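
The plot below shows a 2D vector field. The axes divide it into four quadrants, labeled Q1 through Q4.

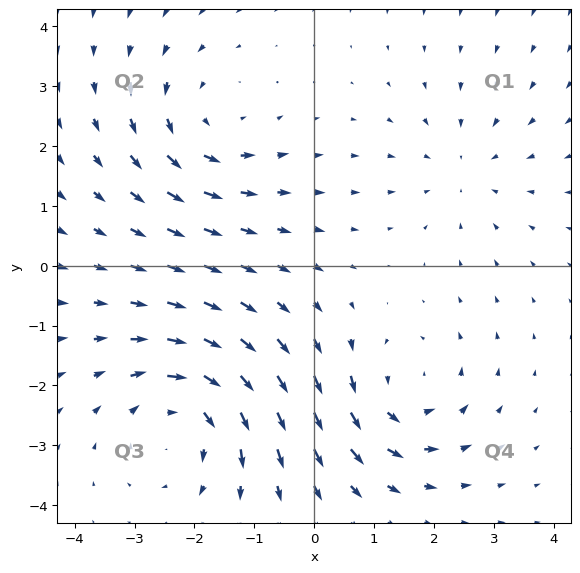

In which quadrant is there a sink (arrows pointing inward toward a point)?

The sink sits at approximately (2.5, 1.6), which lies in quadrant Q1. The divergence there is about -2, negative as expected for a sink.

Q1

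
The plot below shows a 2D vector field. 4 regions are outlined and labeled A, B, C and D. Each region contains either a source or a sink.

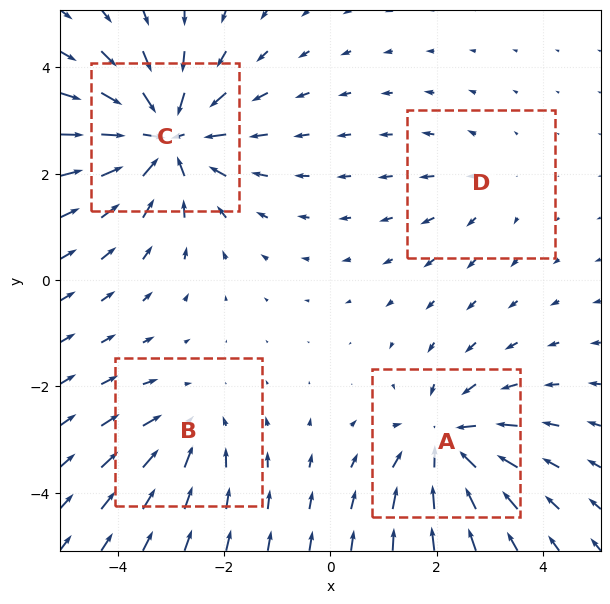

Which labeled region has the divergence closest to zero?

D

Divergence at each region's feature centre — A: about -5, B: about -3, C: about -7, D: about +2. Region D is closest to zero.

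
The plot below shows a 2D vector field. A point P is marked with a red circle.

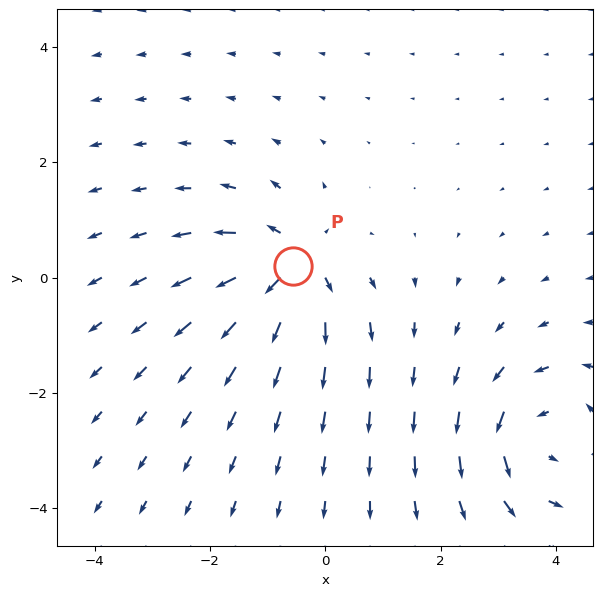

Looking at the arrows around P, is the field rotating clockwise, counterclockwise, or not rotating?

not rotating

Near P at (-0.6, 0.2) the arrows show no circulation. The curl there is ≈0.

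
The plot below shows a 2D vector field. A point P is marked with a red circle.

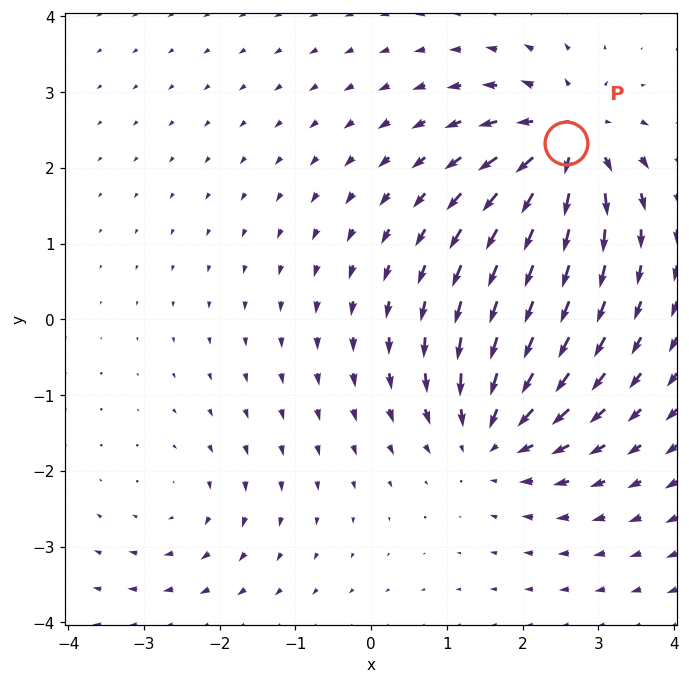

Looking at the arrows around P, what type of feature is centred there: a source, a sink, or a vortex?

At P (2.6, 2.3) the arrows spread outward. Divergence about +7, curl ≈0 — positive divergence with near-zero curl is a source.

source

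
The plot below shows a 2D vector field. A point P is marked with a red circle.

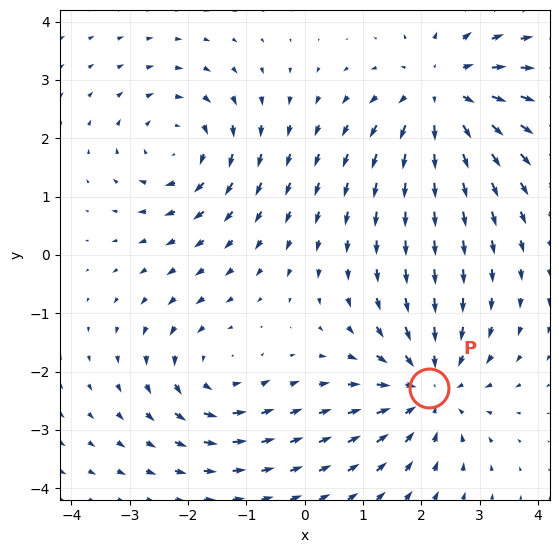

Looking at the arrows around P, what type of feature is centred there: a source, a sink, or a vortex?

At P (2.1, -2.3) the arrows converge inward. Divergence about -4, curl ≈0 — negative divergence with near-zero curl is a sink.

sink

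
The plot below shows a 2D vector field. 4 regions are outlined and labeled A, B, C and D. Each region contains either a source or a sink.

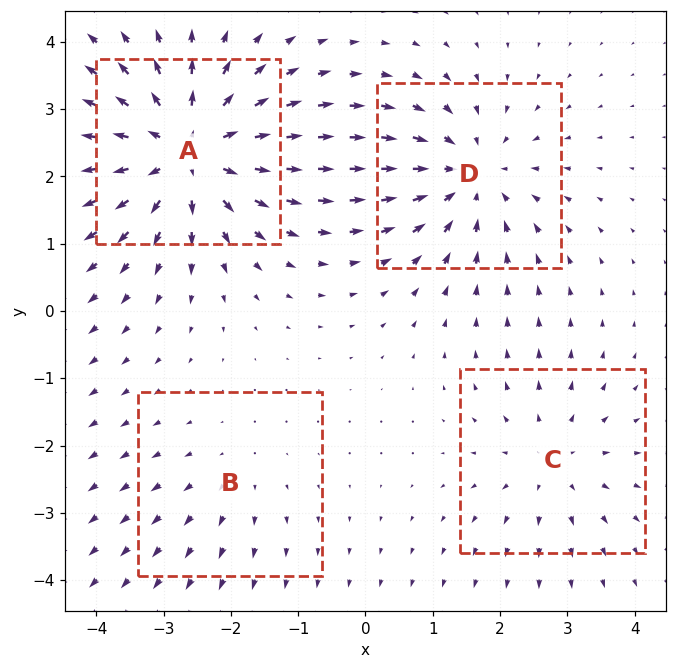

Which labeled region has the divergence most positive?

Divergence at each region's feature centre — A: about +6, B: about +2, C: about +3, D: about -5. Region A is most positive.

A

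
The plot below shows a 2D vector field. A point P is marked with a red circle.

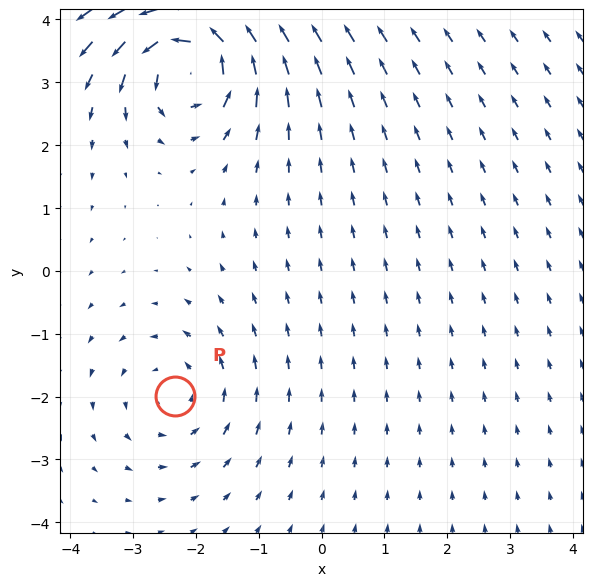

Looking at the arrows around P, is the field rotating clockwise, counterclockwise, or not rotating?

counterclockwise

Near P at (-2.3, -2.0) the arrows circulate counterclockwise. The curl (z-component) there is about +3; positive curl means counterclockwise rotation.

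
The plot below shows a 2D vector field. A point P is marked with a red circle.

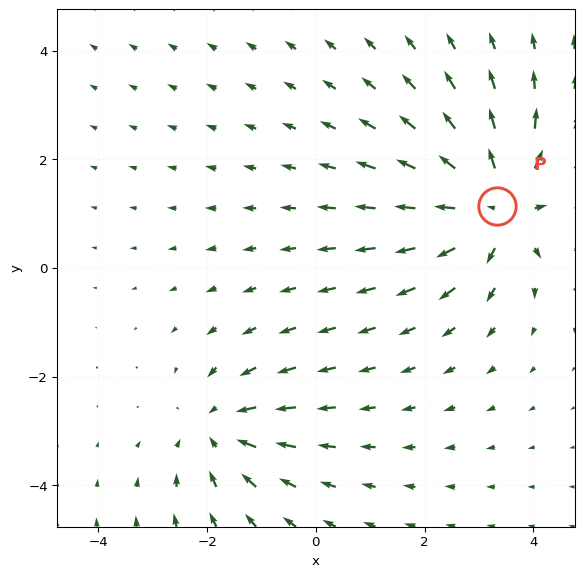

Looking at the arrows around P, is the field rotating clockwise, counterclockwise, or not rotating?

not rotating

Near P at (3.3, 1.1) the arrows show no circulation. The curl there is ≈0.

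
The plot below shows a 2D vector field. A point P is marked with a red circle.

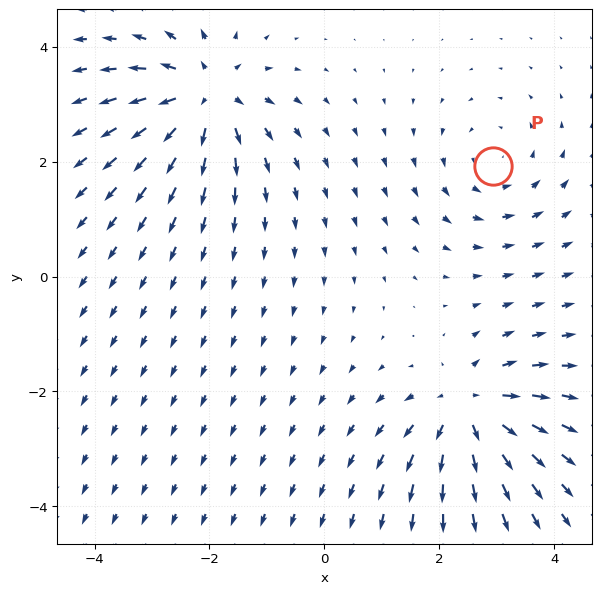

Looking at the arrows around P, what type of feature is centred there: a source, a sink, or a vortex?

At P (2.9, 1.9) the arrows circulate counterclockwise. Divergence ≈0, curl about +3 — near-zero divergence with nonzero curl is a vortex.

vortex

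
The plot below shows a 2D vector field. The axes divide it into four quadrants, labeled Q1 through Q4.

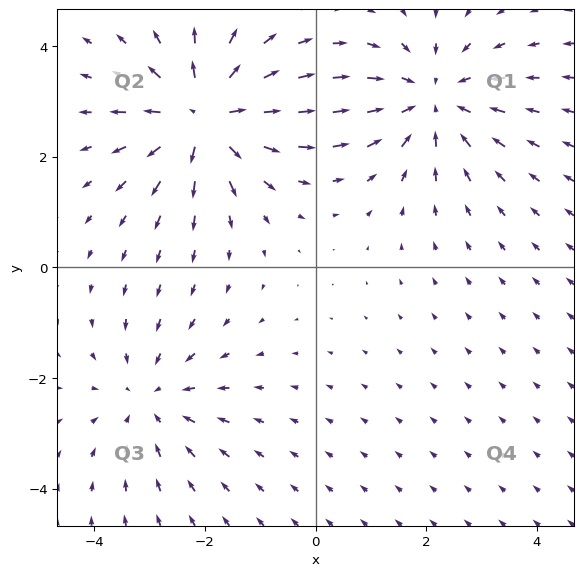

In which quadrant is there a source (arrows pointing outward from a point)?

Q2

The source sits at approximately (-2.0, 2.7), which lies in quadrant Q2. The divergence there is about +6, positive as expected for a source.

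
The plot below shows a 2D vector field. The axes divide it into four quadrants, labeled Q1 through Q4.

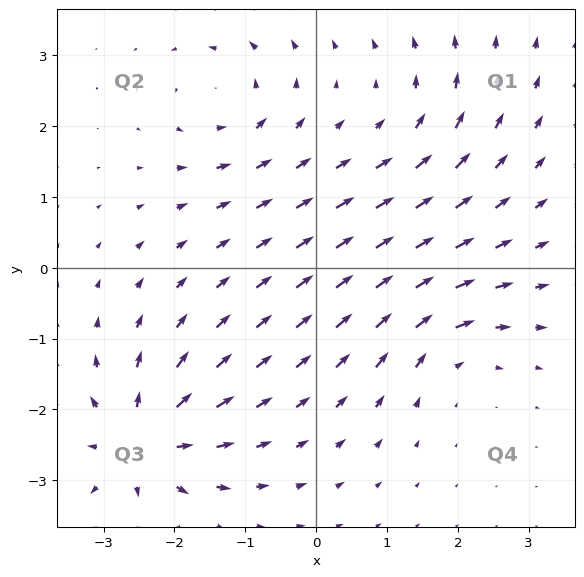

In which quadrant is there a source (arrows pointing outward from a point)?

The source sits at approximately (-2.4, -2.5), which lies in quadrant Q3. The divergence there is about +6, positive as expected for a source.

Q3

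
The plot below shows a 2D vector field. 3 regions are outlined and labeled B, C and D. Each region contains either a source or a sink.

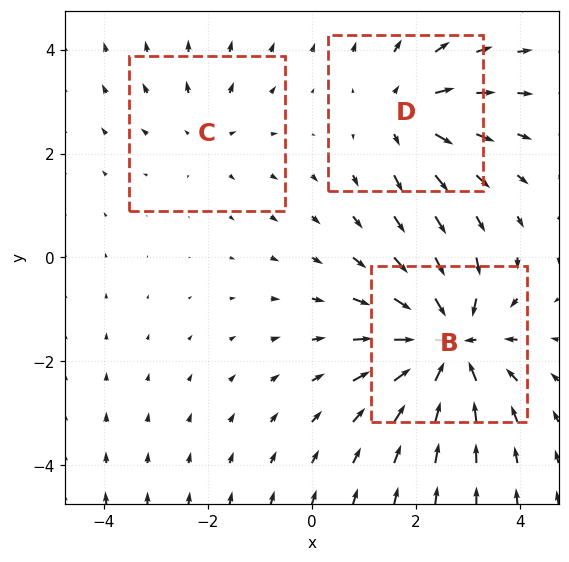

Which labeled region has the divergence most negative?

Divergence at each region's feature centre — B: about -6, C: about +2, D: about +3. Region B is most negative.

B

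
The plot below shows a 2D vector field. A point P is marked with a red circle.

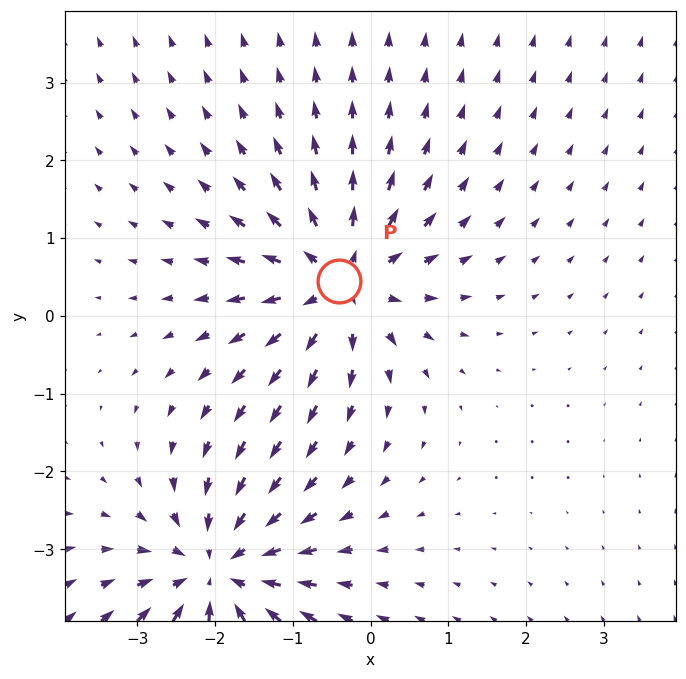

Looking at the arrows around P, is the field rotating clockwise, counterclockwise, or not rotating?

Near P at (-0.4, 0.4) the arrows show no circulation. The curl there is ≈0.

not rotating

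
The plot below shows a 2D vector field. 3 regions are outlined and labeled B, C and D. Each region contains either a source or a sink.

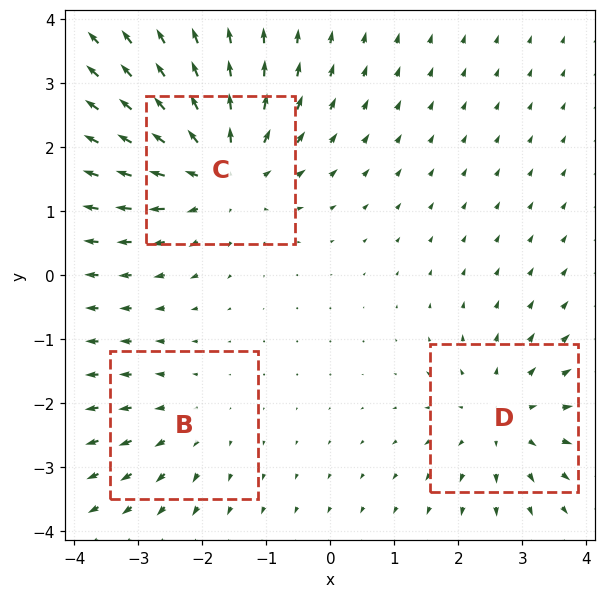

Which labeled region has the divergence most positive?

C

Divergence at each region's feature centre — B: about +2, C: about +4, D: about +3. Region C is most positive.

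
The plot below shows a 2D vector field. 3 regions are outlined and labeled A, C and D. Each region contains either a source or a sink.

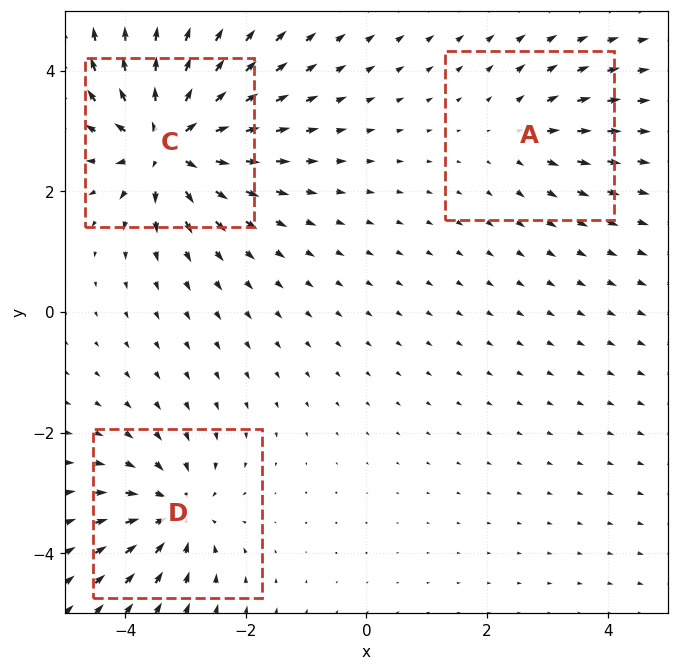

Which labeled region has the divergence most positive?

Divergence at each region's feature centre — A: about +2, C: about +6, D: about -4. Region C is most positive.

C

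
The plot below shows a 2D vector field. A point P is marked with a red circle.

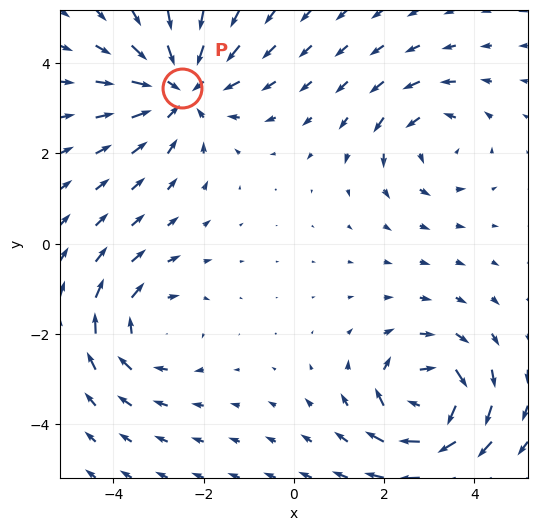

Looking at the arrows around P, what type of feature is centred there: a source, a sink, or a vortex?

At P (-2.5, 3.4) the arrows converge inward. Divergence about -3, curl ≈0 — negative divergence with near-zero curl is a sink.

sink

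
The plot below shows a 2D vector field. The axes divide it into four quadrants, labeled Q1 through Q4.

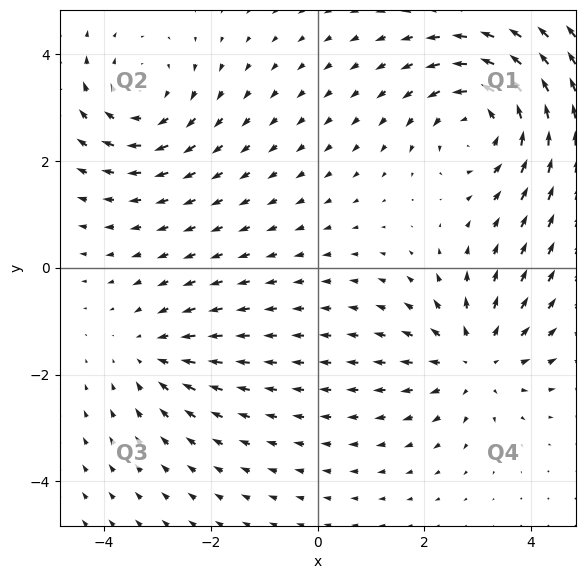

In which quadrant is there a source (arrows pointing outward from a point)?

The source sits at approximately (2.9, -1.7), which lies in quadrant Q4. The divergence there is about +4, positive as expected for a source.

Q4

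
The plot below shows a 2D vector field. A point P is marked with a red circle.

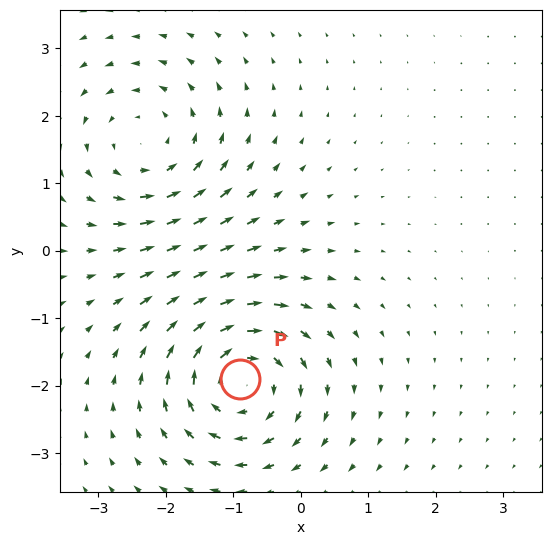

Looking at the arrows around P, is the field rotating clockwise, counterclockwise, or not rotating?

Near P at (-0.9, -1.9) the arrows circulate clockwise. The curl (z-component) there is about -6; negative curl means clockwise rotation.

clockwise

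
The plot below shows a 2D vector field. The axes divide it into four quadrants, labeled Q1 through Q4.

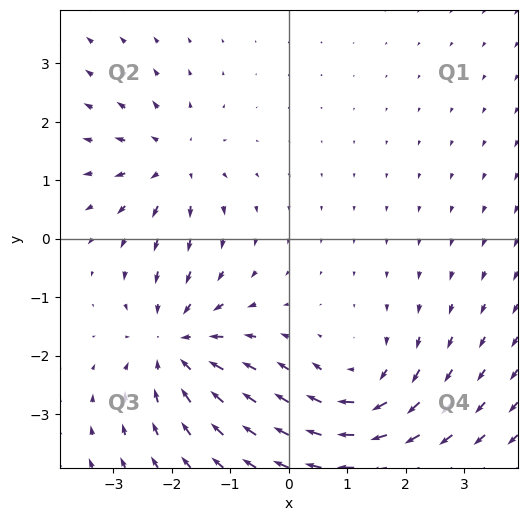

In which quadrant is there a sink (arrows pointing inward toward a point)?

The sink sits at approximately (-1.9, -1.8), which lies in quadrant Q3. The divergence there is about -4, negative as expected for a sink.

Q3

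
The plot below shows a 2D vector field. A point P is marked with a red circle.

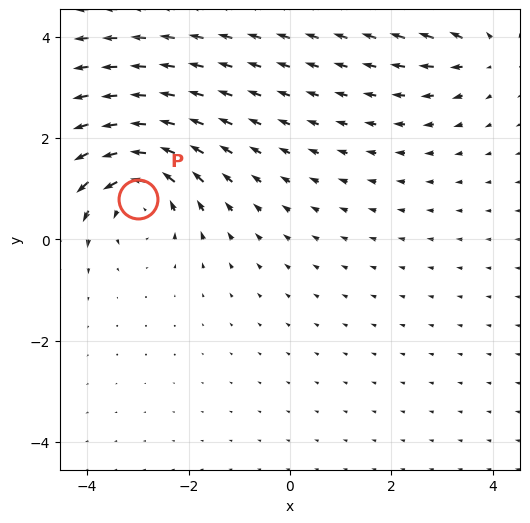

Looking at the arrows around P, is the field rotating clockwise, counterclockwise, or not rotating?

counterclockwise

Near P at (-3.0, 0.8) the arrows circulate counterclockwise. The curl (z-component) there is about +4; positive curl means counterclockwise rotation.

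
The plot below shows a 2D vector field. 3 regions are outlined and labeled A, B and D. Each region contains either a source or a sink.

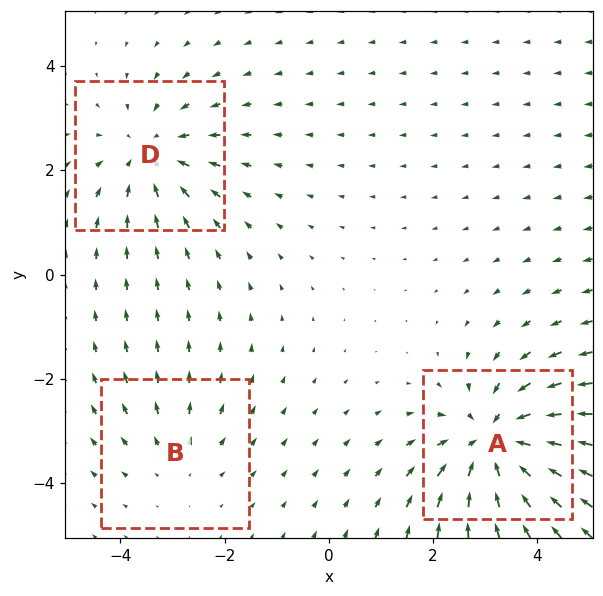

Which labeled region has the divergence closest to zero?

B

Divergence at each region's feature centre — A: about -5, B: about +2, D: about -3. Region B is closest to zero.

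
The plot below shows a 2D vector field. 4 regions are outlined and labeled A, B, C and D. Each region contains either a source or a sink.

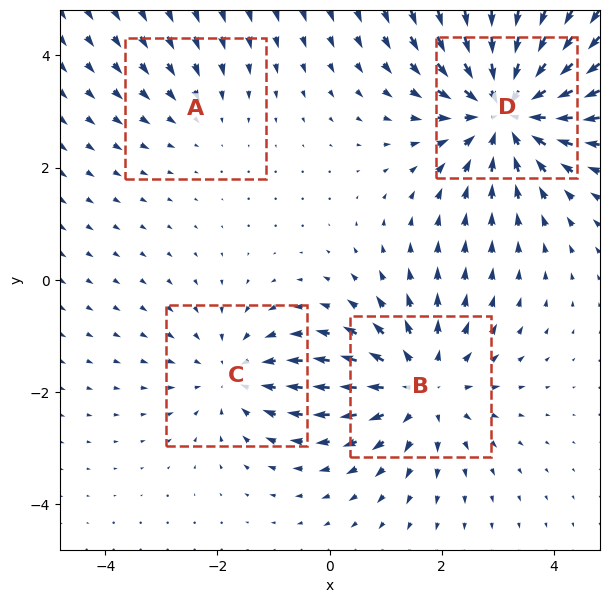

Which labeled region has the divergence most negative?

D

Divergence at each region's feature centre — A: about -2, B: about +4, C: about -3, D: about -6. Region D is most negative.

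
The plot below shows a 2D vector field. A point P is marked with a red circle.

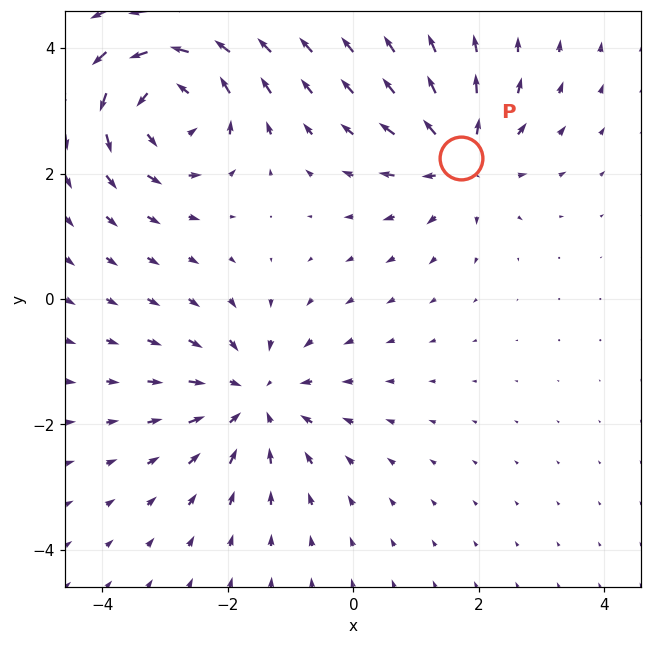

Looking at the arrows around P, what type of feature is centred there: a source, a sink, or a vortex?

source

At P (1.7, 2.2) the arrows spread outward. Divergence about +5, curl ≈0 — positive divergence with near-zero curl is a source.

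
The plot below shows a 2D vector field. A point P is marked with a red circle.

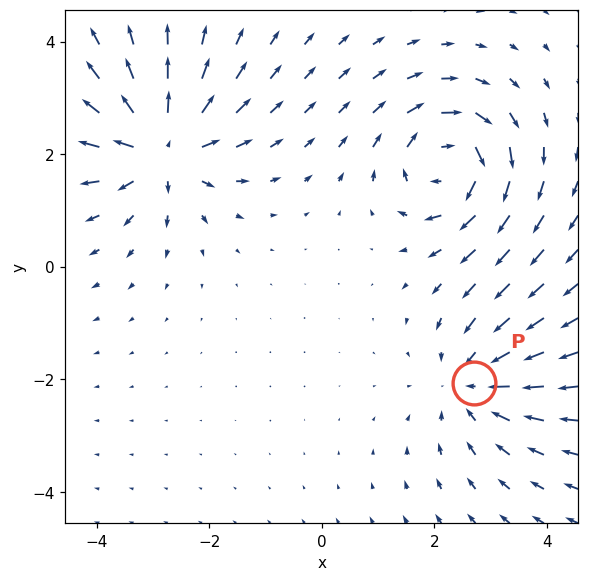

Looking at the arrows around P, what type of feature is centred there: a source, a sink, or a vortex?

At P (2.7, -2.1) the arrows converge inward. Divergence about -3, curl ≈0 — negative divergence with near-zero curl is a sink.

sink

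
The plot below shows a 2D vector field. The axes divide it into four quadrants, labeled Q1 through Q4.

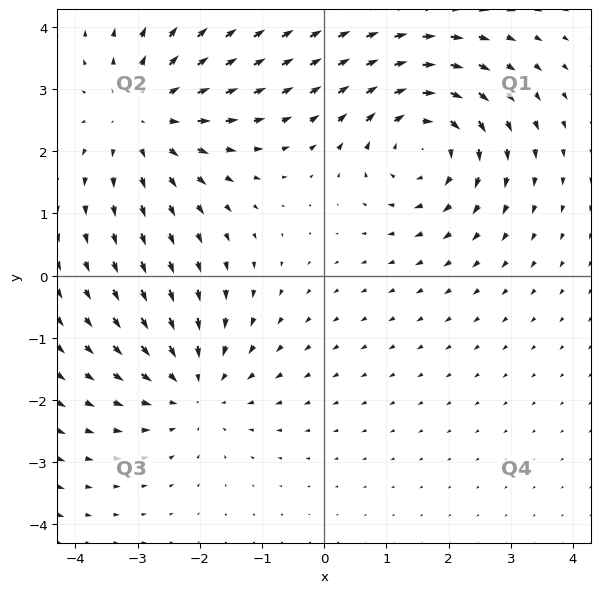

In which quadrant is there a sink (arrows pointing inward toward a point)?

Q3

The sink sits at approximately (-2.1, -1.8), which lies in quadrant Q3. The divergence there is about -3, negative as expected for a sink.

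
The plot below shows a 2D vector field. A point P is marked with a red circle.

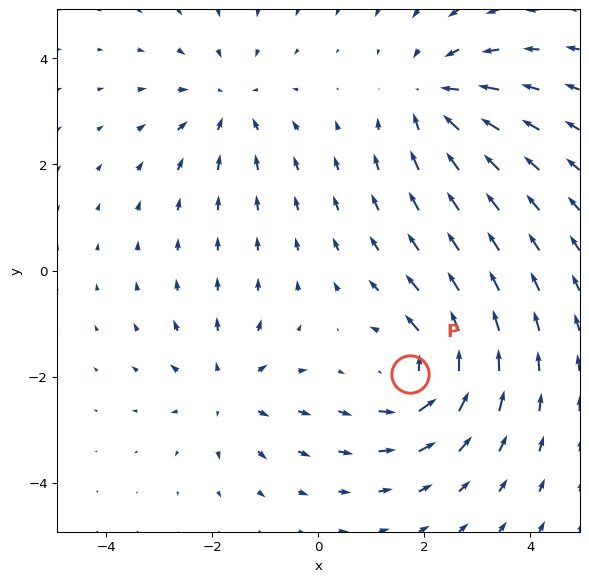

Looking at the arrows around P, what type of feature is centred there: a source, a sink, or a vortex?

vortex

At P (1.7, -1.9) the arrows circulate counterclockwise. Divergence ≈0, curl about +5 — near-zero divergence with nonzero curl is a vortex.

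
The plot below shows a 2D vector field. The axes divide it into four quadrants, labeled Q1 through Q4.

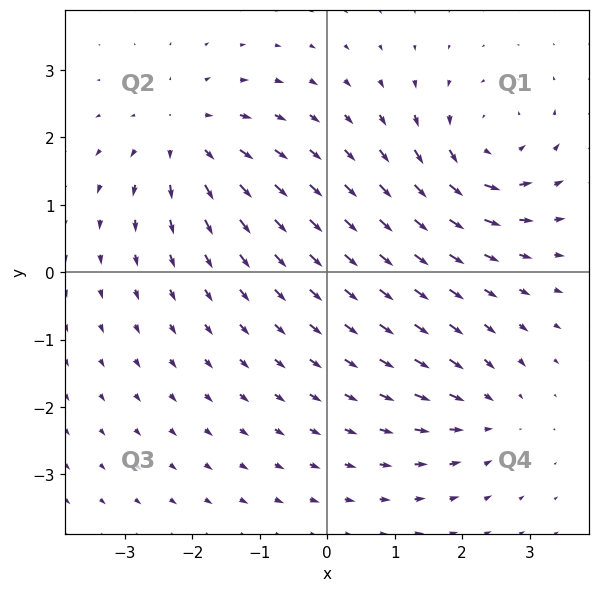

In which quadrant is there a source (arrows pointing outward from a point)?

Q2

The source sits at approximately (-2.1, 2.0), which lies in quadrant Q2. The divergence there is about +4, positive as expected for a source.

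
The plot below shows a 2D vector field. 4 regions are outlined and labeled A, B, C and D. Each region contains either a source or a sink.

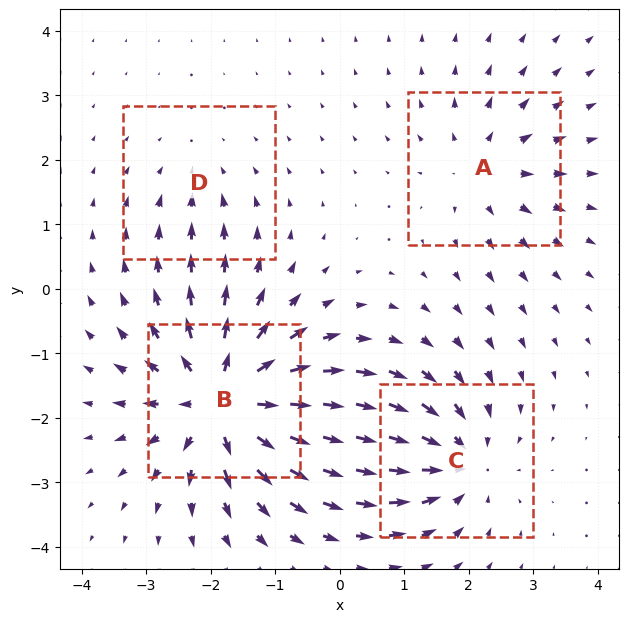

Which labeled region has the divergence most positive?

Divergence at each region's feature centre — A: about +4, B: about +8, C: about -5, D: about -2. Region B is most positive.

B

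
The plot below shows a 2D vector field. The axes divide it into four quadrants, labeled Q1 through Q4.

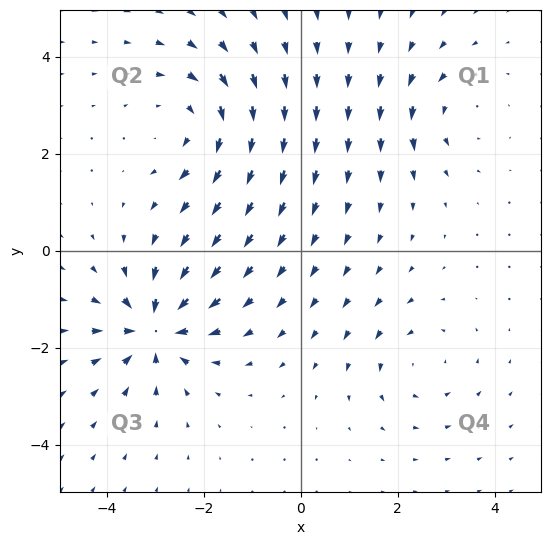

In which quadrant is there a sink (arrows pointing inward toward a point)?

Q3

The sink sits at approximately (-3.0, -1.6), which lies in quadrant Q3. The divergence there is about -6, negative as expected for a sink.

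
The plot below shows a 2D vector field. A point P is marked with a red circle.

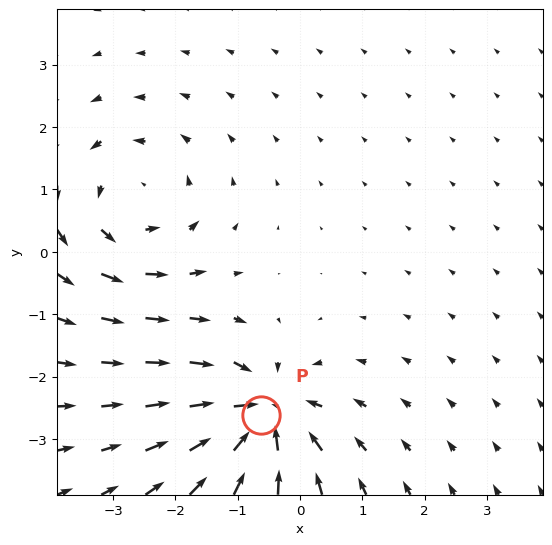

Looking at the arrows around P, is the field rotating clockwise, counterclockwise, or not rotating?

Near P at (-0.6, -2.6) the arrows show no circulation. The curl there is ≈0.

not rotating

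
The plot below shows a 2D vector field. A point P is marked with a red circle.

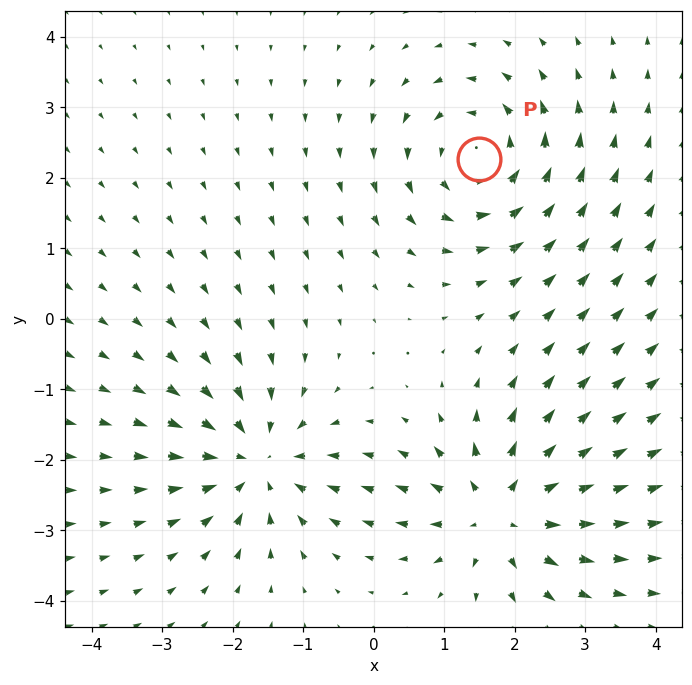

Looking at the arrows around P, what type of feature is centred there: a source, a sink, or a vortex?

At P (1.5, 2.3) the arrows circulate counterclockwise. Divergence ≈0, curl about +4 — near-zero divergence with nonzero curl is a vortex.

vortex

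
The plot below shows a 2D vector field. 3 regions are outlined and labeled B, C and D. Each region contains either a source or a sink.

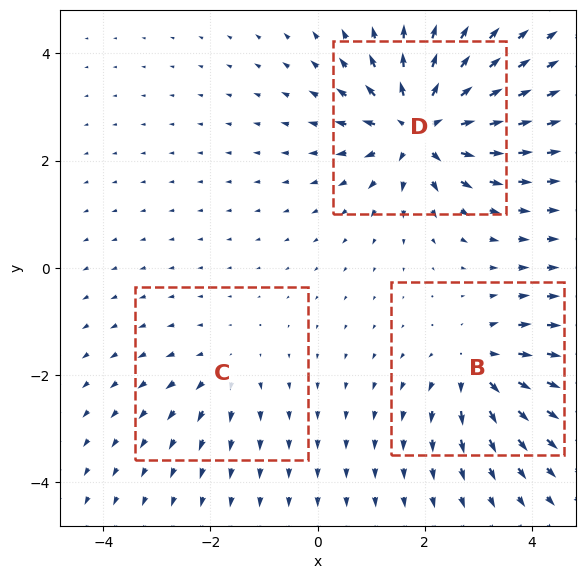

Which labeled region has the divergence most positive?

Divergence at each region's feature centre — B: about +4, C: about +2, D: about +7. Region D is most positive.

D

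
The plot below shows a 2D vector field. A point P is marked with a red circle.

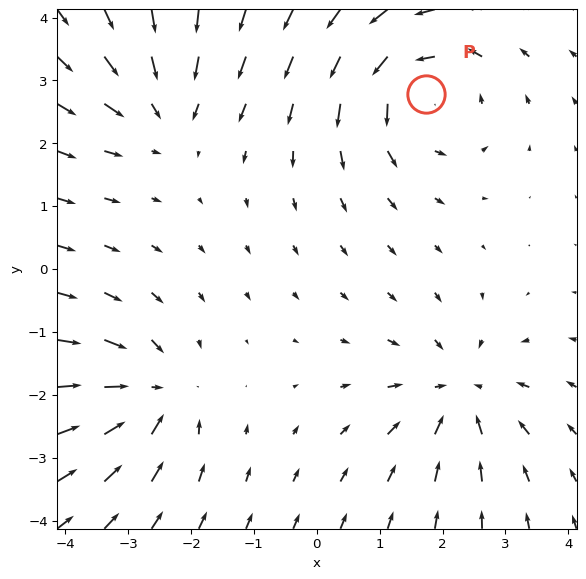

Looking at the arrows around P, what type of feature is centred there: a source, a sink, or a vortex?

At P (1.7, 2.8) the arrows circulate counterclockwise. Divergence ≈0, curl about +5 — near-zero divergence with nonzero curl is a vortex.

vortex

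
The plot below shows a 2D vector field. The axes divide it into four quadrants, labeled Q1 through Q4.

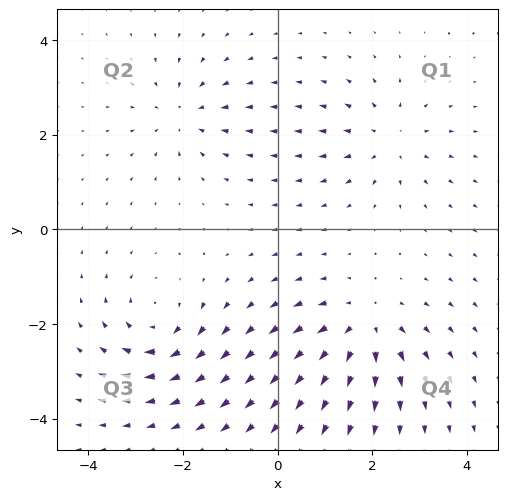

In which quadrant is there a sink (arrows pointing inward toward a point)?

Q2

The sink sits at approximately (-2.0, 2.4), which lies in quadrant Q2. The divergence there is about -4, negative as expected for a sink.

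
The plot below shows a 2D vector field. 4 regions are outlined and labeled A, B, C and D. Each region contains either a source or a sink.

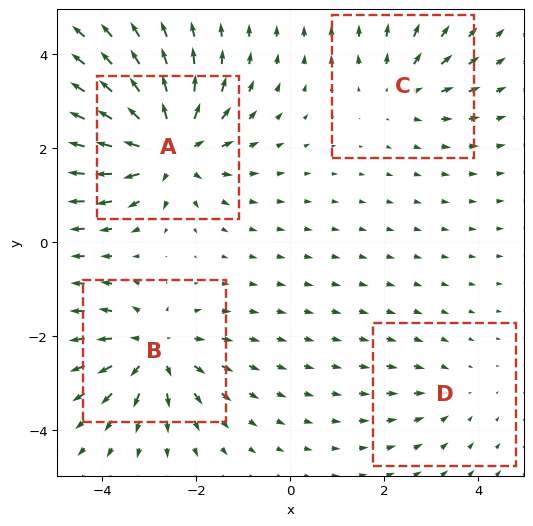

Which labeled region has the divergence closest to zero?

Divergence at each region's feature centre — A: about +8, B: about +6, C: about +3, D: about -2. Region D is closest to zero.

D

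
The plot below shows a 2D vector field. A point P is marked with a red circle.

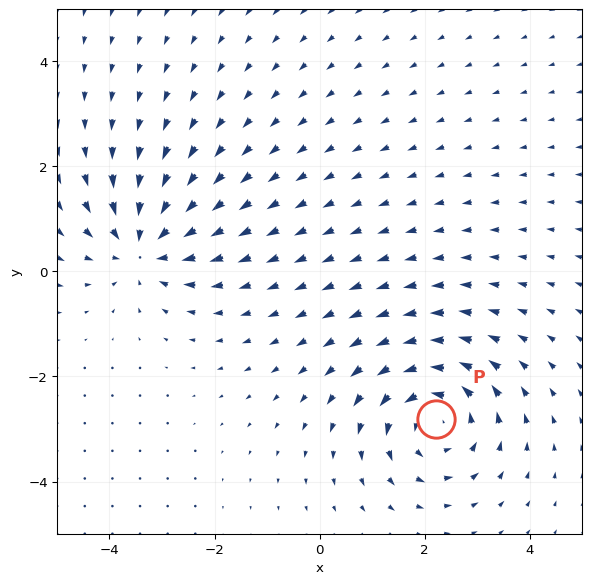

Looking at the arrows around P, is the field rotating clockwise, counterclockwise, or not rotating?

Near P at (2.2, -2.8) the arrows circulate counterclockwise. The curl (z-component) there is about +5; positive curl means counterclockwise rotation.

counterclockwise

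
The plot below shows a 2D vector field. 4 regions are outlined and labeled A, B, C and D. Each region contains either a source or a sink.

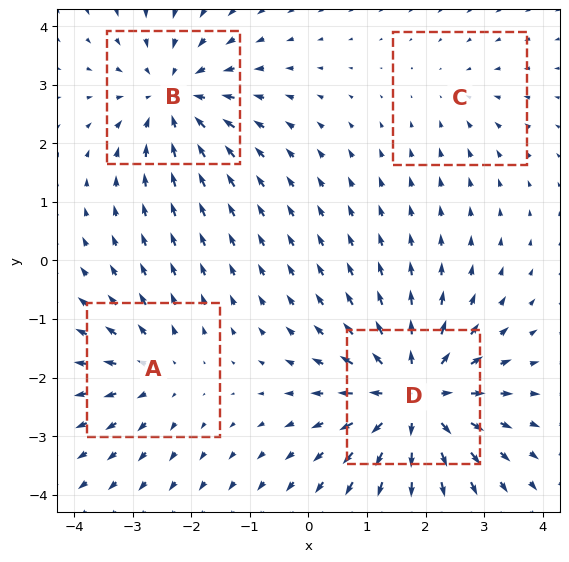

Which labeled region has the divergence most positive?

D

Divergence at each region's feature centre — A: about +3, B: about -5, C: about -2, D: about +7. Region D is most positive.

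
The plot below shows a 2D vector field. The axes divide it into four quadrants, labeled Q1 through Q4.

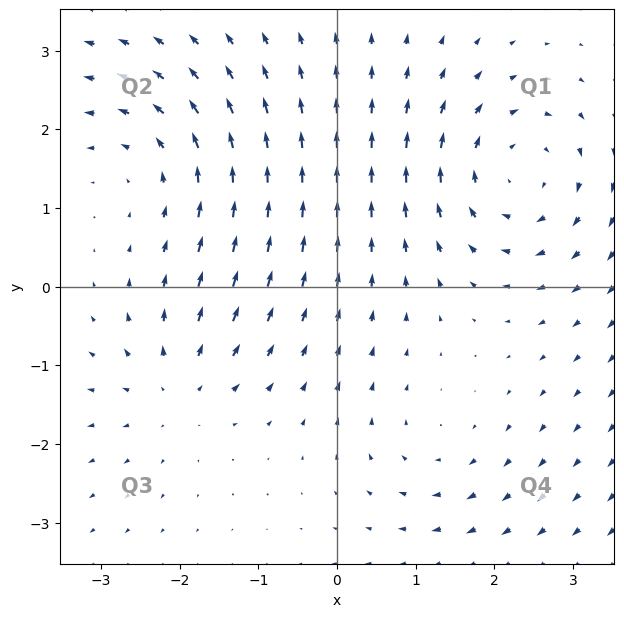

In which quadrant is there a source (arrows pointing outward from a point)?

The source sits at approximately (-2.0, -1.3), which lies in quadrant Q3. The divergence there is about +4, positive as expected for a source.

Q3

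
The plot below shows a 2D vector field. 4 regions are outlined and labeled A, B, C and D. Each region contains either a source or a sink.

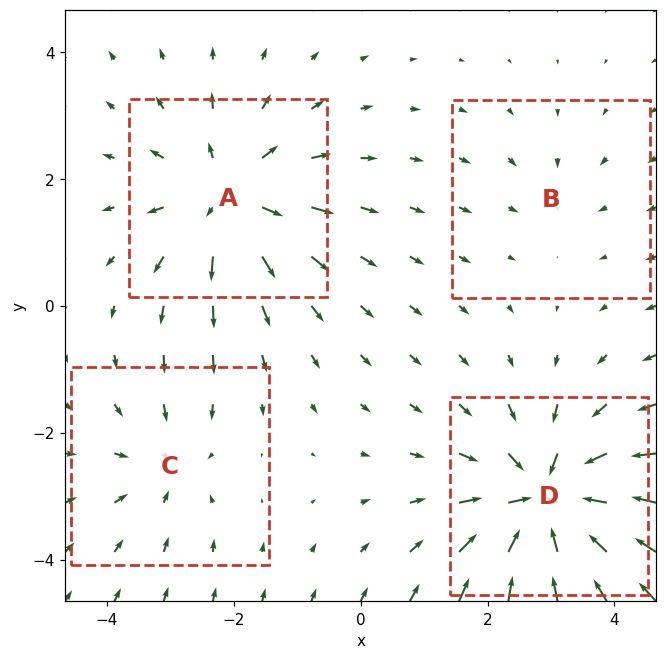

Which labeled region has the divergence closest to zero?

B

Divergence at each region's feature centre — A: about +5, B: about -2, C: about -3, D: about -8. Region B is closest to zero.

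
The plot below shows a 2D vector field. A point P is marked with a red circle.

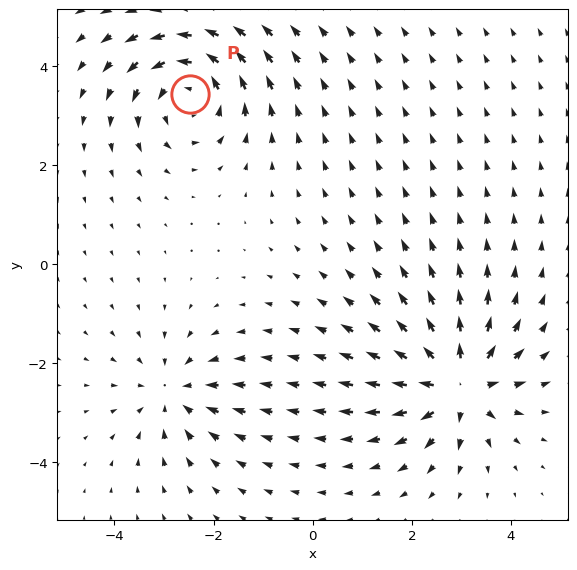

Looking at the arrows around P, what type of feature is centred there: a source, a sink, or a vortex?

vortex

At P (-2.5, 3.4) the arrows circulate counterclockwise. Divergence ≈0, curl about +5 — near-zero divergence with nonzero curl is a vortex.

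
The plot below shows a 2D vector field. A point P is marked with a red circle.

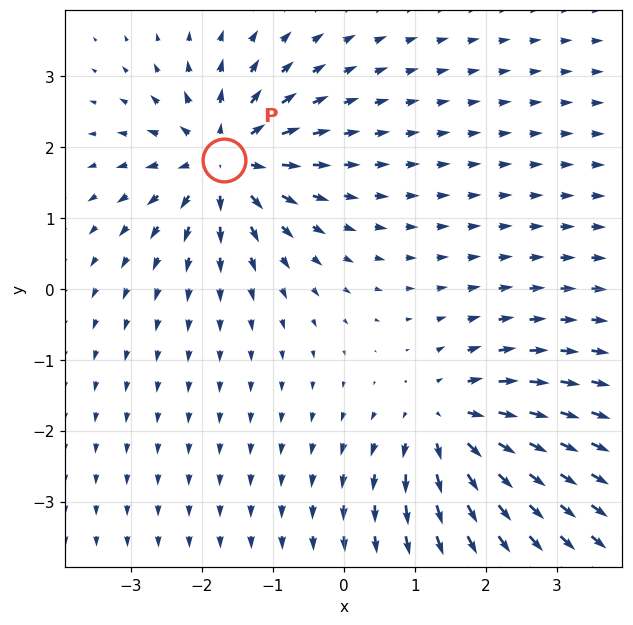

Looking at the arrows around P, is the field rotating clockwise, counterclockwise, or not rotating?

Near P at (-1.7, 1.8) the arrows show no circulation. The curl there is ≈0.

not rotating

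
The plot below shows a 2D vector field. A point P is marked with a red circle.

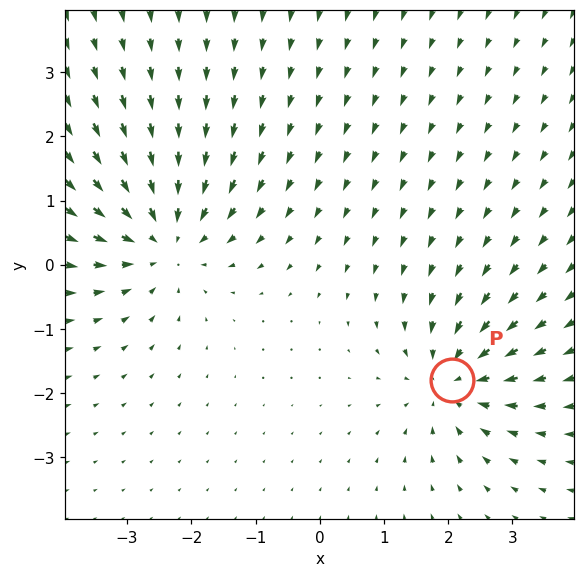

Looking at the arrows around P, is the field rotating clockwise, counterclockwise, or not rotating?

Near P at (2.1, -1.8) the arrows show no circulation. The curl there is ≈0.

not rotating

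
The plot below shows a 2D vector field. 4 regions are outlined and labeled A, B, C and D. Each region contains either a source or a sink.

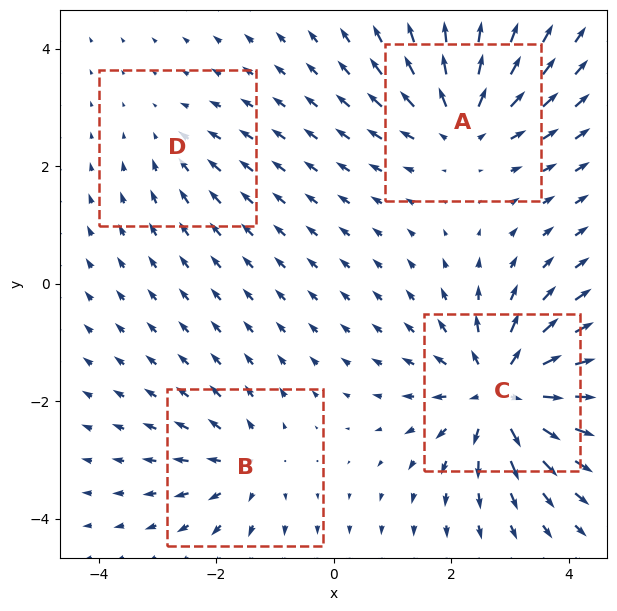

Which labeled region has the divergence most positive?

Divergence at each region's feature centre — A: about +5, B: about +4, C: about +8, D: about -2. Region C is most positive.

C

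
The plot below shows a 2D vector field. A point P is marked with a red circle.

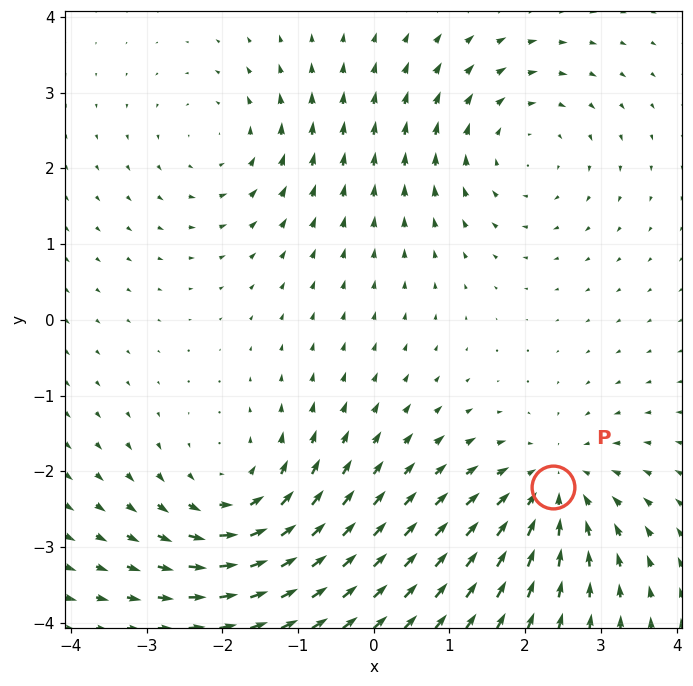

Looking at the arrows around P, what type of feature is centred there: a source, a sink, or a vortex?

sink

At P (2.4, -2.2) the arrows converge inward. Divergence about -5, curl ≈0 — negative divergence with near-zero curl is a sink.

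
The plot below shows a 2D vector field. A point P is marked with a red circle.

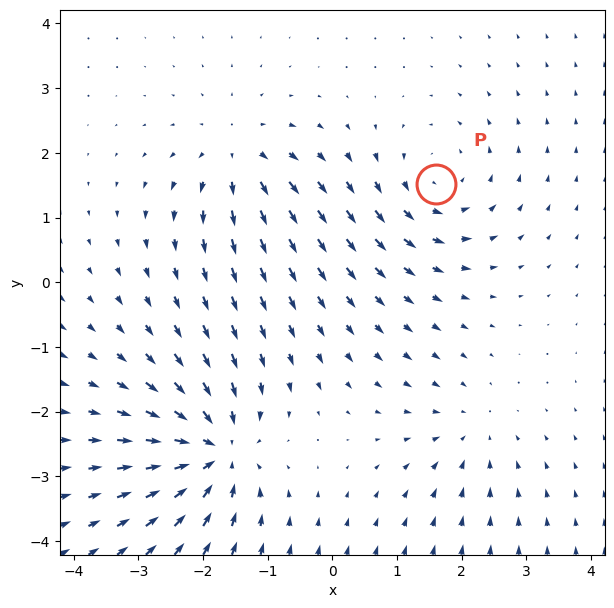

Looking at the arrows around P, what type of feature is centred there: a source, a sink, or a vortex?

At P (1.6, 1.5) the arrows circulate counterclockwise. Divergence ≈0, curl about +4 — near-zero divergence with nonzero curl is a vortex.

vortex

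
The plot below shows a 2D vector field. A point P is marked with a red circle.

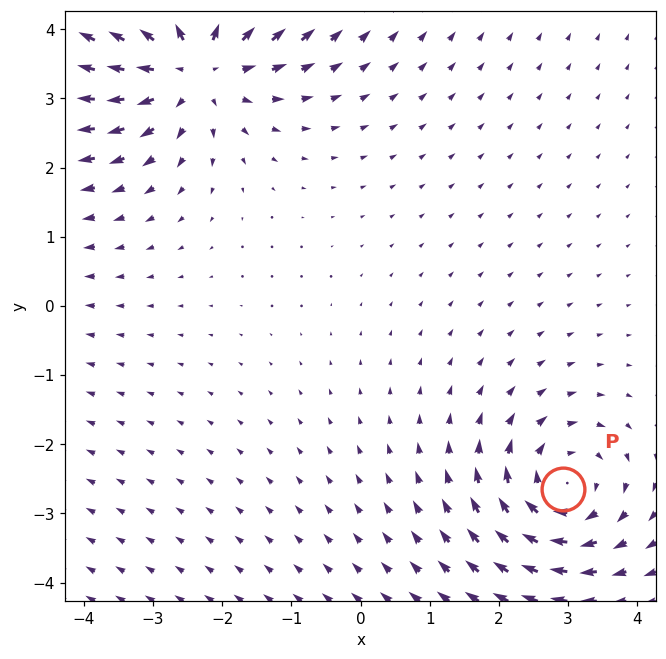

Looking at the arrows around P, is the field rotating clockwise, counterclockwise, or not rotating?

Near P at (2.9, -2.6) the arrows circulate clockwise. The curl (z-component) there is about -4; negative curl means clockwise rotation.

clockwise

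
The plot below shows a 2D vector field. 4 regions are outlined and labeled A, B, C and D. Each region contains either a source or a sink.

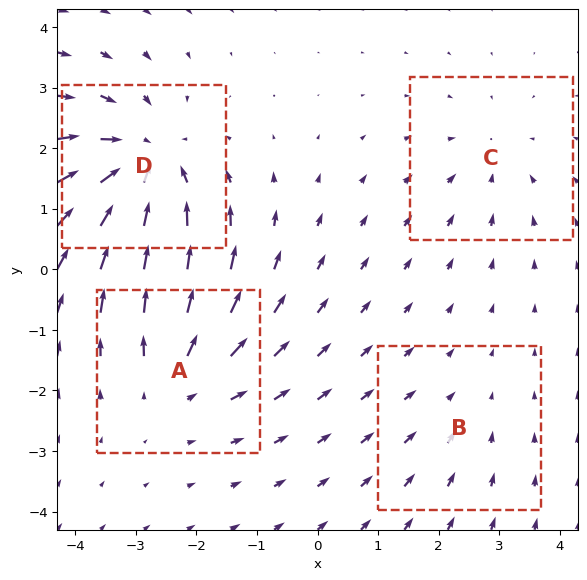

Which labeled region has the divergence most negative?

Divergence at each region's feature centre — A: about +4, B: about -2, C: about -3, D: about -6. Region D is most negative.

D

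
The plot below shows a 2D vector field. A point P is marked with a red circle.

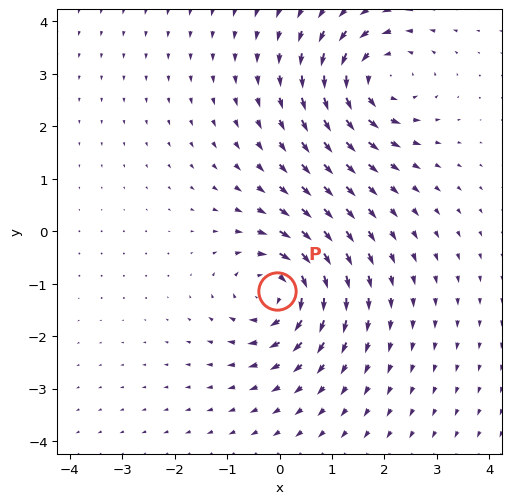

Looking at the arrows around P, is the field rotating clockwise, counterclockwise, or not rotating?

clockwise

Near P at (-0.1, -1.1) the arrows circulate clockwise. The curl (z-component) there is about -6; negative curl means clockwise rotation.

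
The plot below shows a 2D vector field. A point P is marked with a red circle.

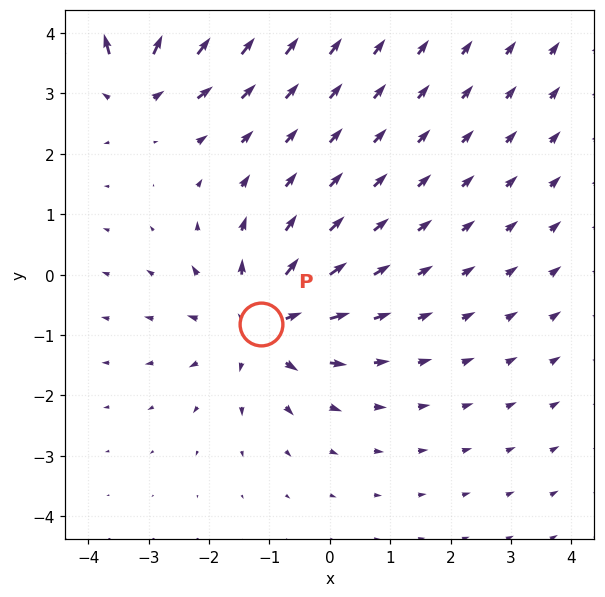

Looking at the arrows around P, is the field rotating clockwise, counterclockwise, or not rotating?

Near P at (-1.1, -0.8) the arrows show no circulation. The curl there is ≈0.

not rotating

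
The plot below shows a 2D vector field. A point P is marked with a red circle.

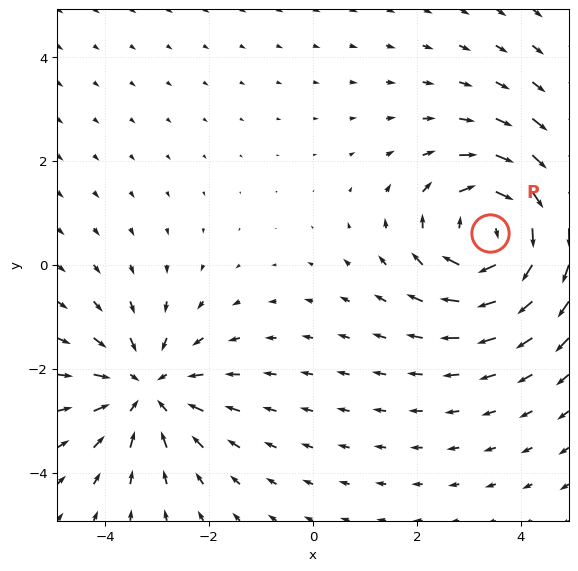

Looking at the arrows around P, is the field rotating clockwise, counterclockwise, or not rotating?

Near P at (3.4, 0.6) the arrows circulate clockwise. The curl (z-component) there is about -4; negative curl means clockwise rotation.

clockwise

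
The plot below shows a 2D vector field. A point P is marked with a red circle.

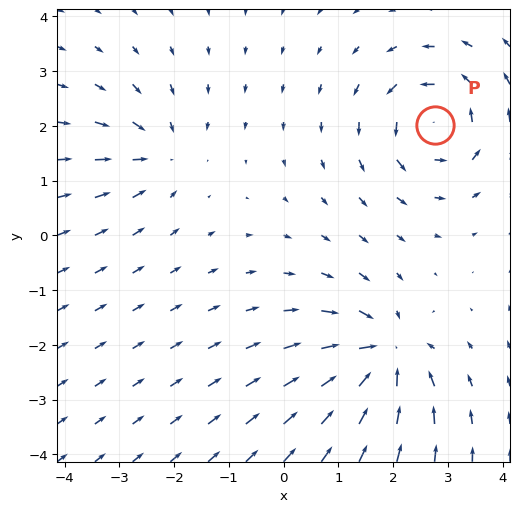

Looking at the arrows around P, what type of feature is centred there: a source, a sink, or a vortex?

vortex

At P (2.8, 2.0) the arrows circulate counterclockwise. Divergence ≈0, curl about +6 — near-zero divergence with nonzero curl is a vortex.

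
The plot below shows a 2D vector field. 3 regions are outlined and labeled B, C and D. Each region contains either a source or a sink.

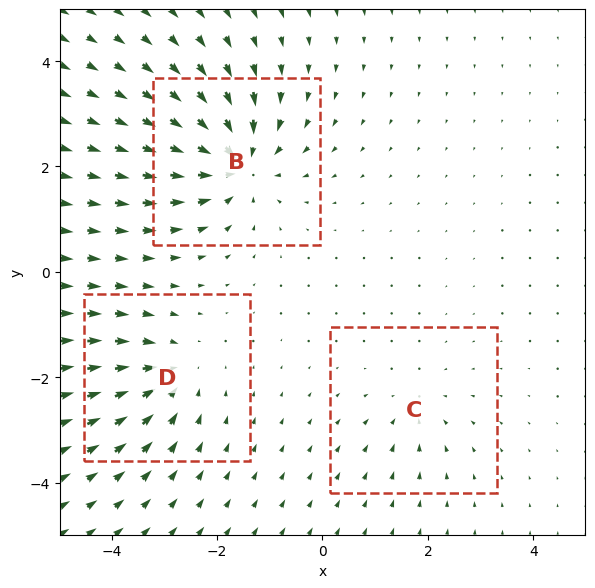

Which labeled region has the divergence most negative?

Divergence at each region's feature centre — B: about -6, C: about -2, D: about -4. Region B is most negative.

B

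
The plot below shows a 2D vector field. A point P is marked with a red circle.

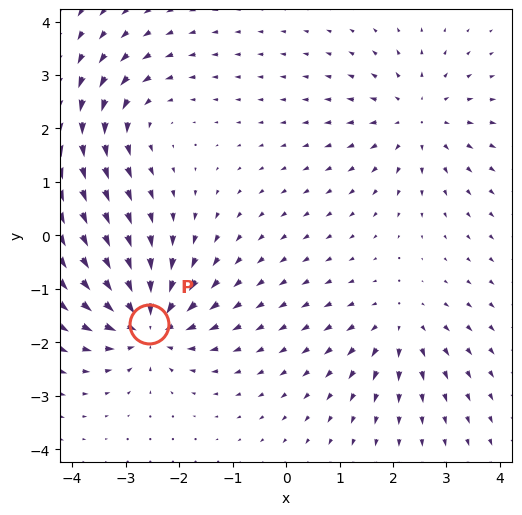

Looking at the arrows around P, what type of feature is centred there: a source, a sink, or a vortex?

sink

At P (-2.6, -1.7) the arrows converge inward. Divergence about -7, curl ≈0 — negative divergence with near-zero curl is a sink.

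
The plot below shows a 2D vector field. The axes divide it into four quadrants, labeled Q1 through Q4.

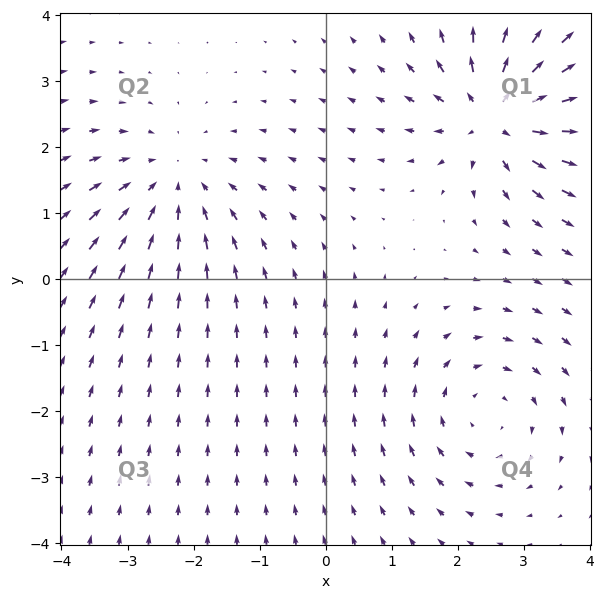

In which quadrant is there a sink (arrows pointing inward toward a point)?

Q2

The sink sits at approximately (-2.3, 1.5), which lies in quadrant Q2. The divergence there is about -4, negative as expected for a sink.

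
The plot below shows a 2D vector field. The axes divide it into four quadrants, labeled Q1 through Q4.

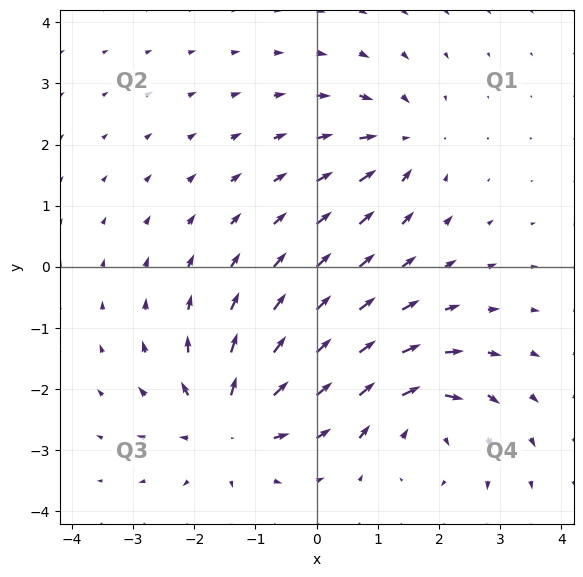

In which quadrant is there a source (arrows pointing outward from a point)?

Q3

The source sits at approximately (-1.4, -2.5), which lies in quadrant Q3. The divergence there is about +5, positive as expected for a source.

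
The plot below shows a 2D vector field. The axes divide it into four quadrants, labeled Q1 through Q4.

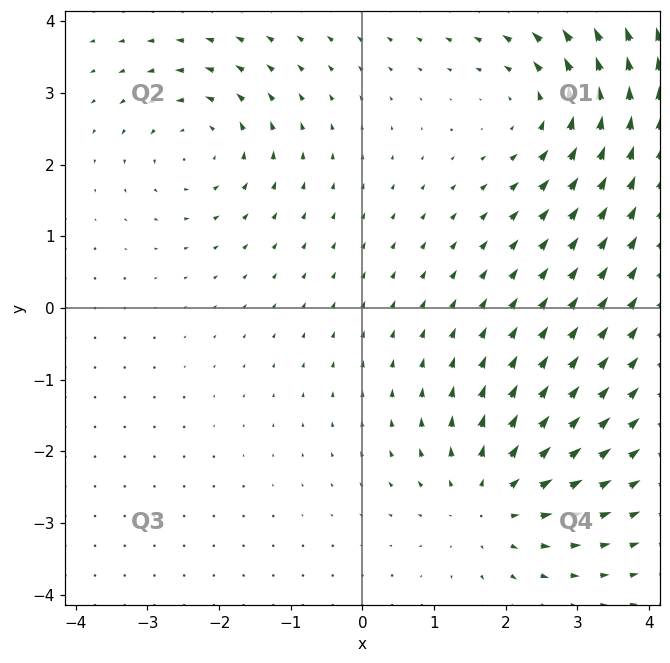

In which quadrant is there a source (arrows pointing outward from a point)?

The source sits at approximately (1.8, -2.7), which lies in quadrant Q4. The divergence there is about +5, positive as expected for a source.

Q4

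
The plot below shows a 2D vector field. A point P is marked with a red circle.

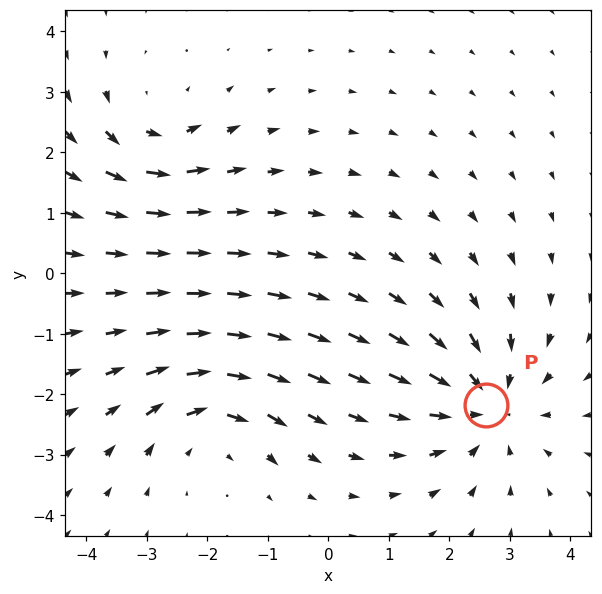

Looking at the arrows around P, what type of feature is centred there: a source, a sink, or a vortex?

At P (2.6, -2.2) the arrows converge inward. Divergence about -4, curl ≈0 — negative divergence with near-zero curl is a sink.

sink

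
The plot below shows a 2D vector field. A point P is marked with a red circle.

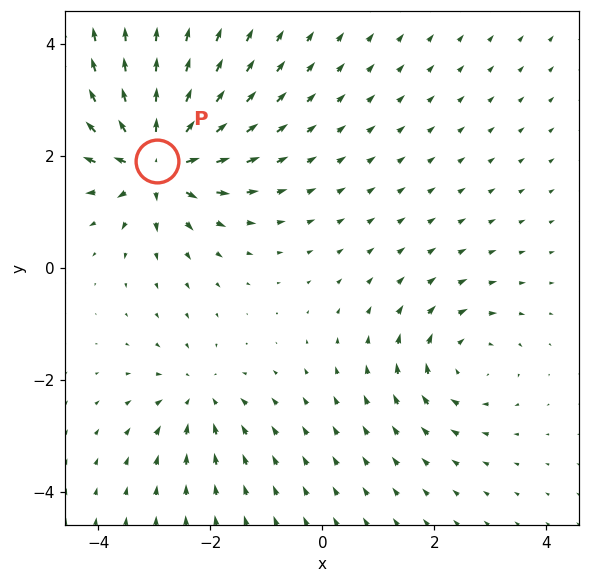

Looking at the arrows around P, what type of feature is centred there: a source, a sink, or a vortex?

source

At P (-2.9, 1.9) the arrows spread outward. Divergence about +7, curl ≈0 — positive divergence with near-zero curl is a source.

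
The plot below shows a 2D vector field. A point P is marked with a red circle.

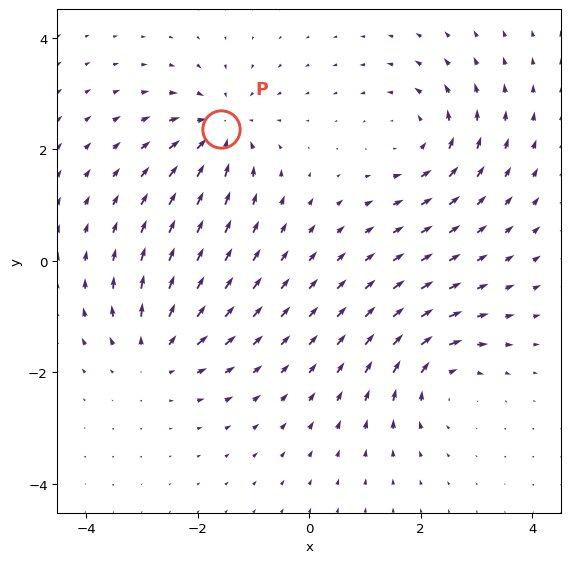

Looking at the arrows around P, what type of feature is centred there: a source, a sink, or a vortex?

sink

At P (-1.6, 2.4) the arrows converge inward. Divergence about -6, curl ≈0 — negative divergence with near-zero curl is a sink.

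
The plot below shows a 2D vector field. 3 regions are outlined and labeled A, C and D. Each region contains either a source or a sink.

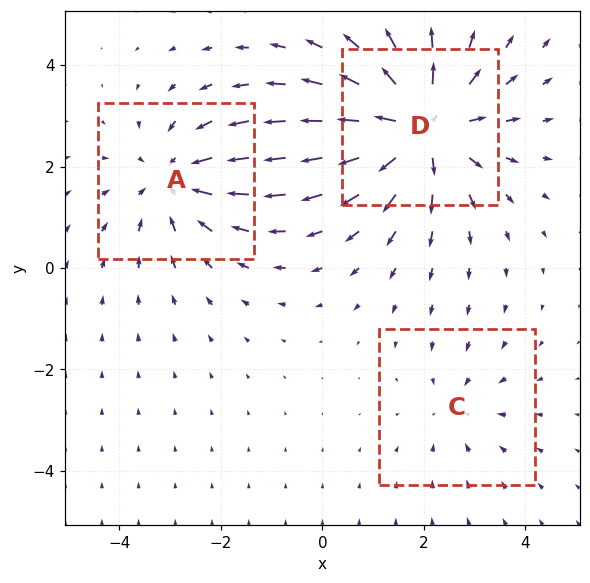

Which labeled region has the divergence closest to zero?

Divergence at each region's feature centre — A: about -3, C: about -2, D: about +4. Region C is closest to zero.

C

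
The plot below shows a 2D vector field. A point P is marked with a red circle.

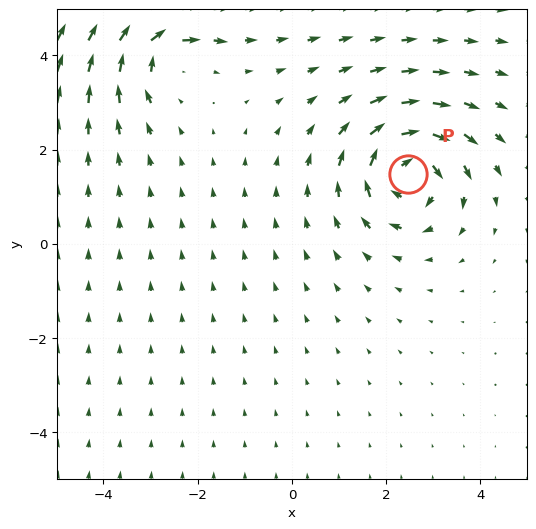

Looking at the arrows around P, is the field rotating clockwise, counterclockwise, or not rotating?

Near P at (2.5, 1.5) the arrows circulate clockwise. The curl (z-component) there is about -6; negative curl means clockwise rotation.

clockwise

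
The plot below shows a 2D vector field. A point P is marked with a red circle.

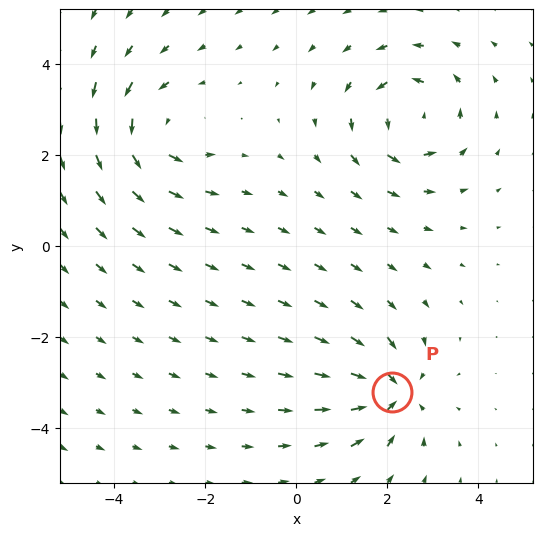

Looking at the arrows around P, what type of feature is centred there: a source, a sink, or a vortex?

sink

At P (2.1, -3.2) the arrows converge inward. Divergence about -6, curl ≈0 — negative divergence with near-zero curl is a sink.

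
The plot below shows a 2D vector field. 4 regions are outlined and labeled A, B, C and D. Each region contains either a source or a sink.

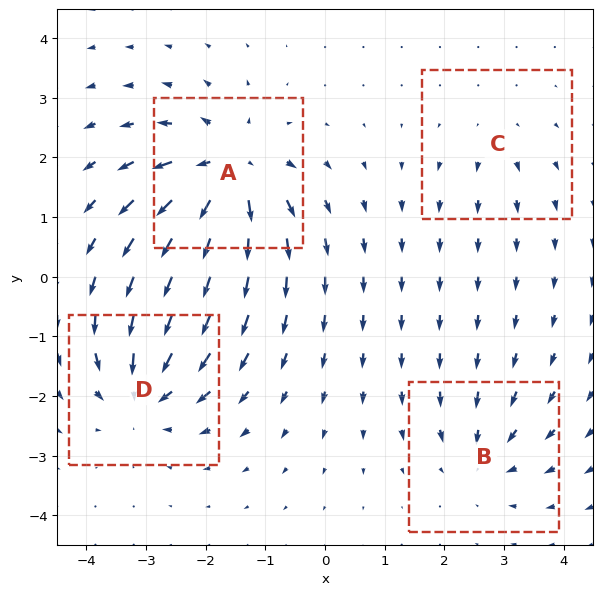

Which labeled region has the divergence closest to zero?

C

Divergence at each region's feature centre — A: about +8, B: about -4, C: about +2, D: about -6. Region C is closest to zero.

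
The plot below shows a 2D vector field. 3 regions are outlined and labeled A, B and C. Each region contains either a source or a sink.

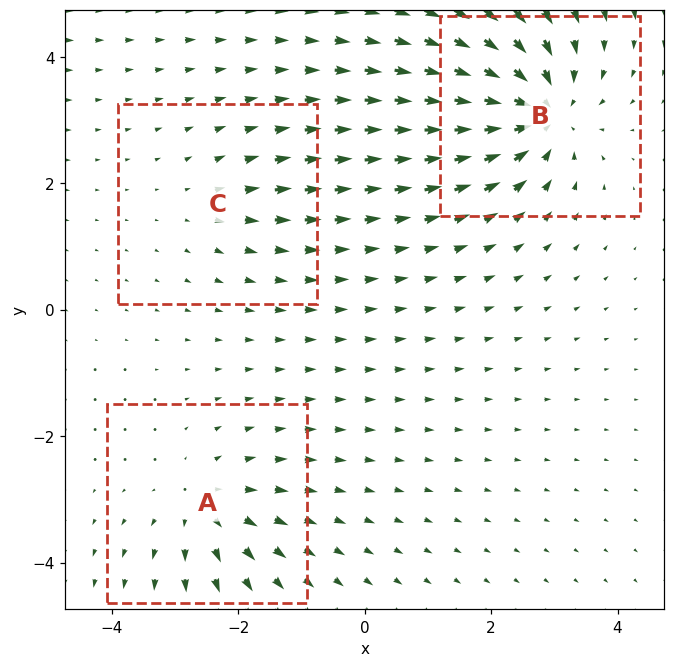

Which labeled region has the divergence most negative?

B

Divergence at each region's feature centre — A: about +3, B: about -5, C: about +2. Region B is most negative.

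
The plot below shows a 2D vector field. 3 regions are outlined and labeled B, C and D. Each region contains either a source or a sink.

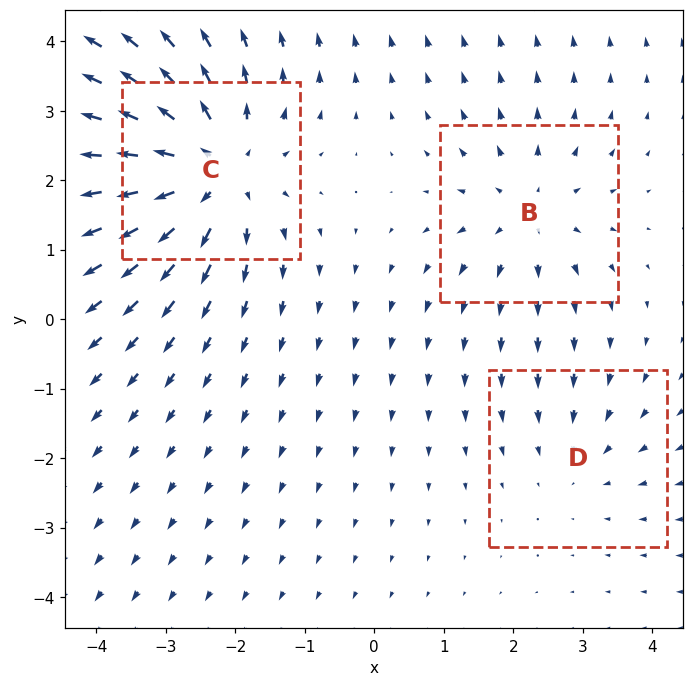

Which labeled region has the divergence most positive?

C

Divergence at each region's feature centre — B: about +3, C: about +5, D: about -2. Region C is most positive.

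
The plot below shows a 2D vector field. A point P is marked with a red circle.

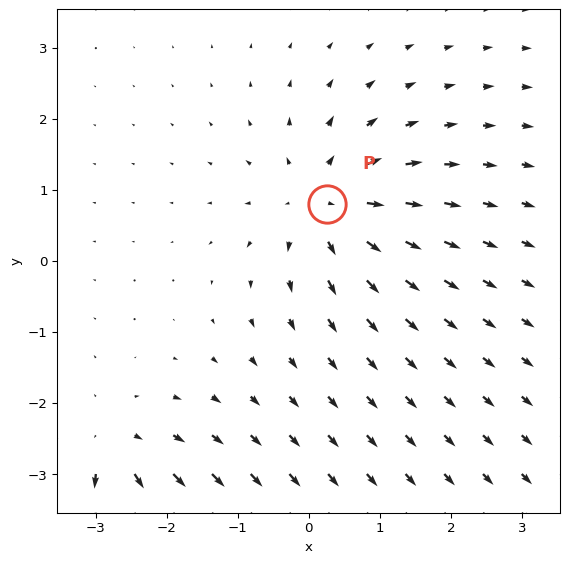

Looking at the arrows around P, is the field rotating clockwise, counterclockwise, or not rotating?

Near P at (0.3, 0.8) the arrows show no circulation. The curl there is ≈0.

not rotating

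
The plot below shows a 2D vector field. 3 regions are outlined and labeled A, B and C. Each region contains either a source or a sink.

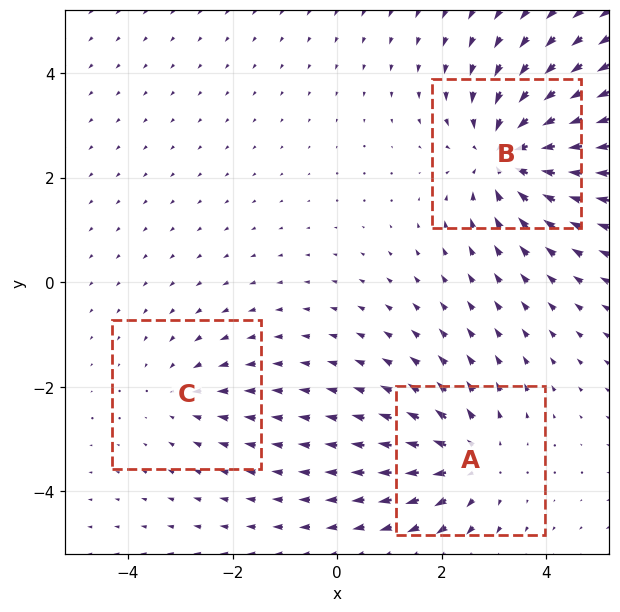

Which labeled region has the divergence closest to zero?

Divergence at each region's feature centre — A: about +3, B: about -5, C: about -2. Region C is closest to zero.

C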